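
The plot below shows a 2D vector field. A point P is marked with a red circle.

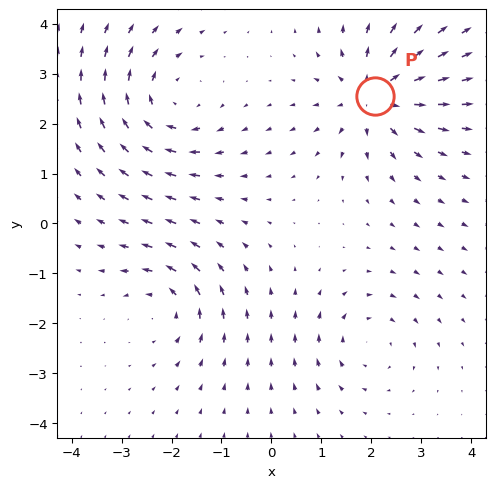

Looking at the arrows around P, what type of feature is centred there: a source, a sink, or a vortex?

At P (2.1, 2.6) the arrows spread outward. Divergence about +5, curl ≈0 — positive divergence with near-zero curl is a source.

source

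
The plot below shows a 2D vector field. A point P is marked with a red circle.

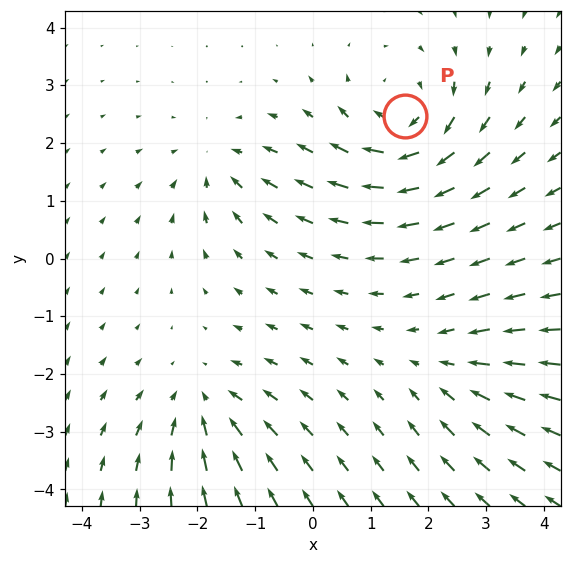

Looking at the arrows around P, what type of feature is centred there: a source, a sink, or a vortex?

At P (1.6, 2.5) the arrows circulate clockwise. Divergence ≈0, curl about -5 — near-zero divergence with nonzero curl is a vortex.

vortex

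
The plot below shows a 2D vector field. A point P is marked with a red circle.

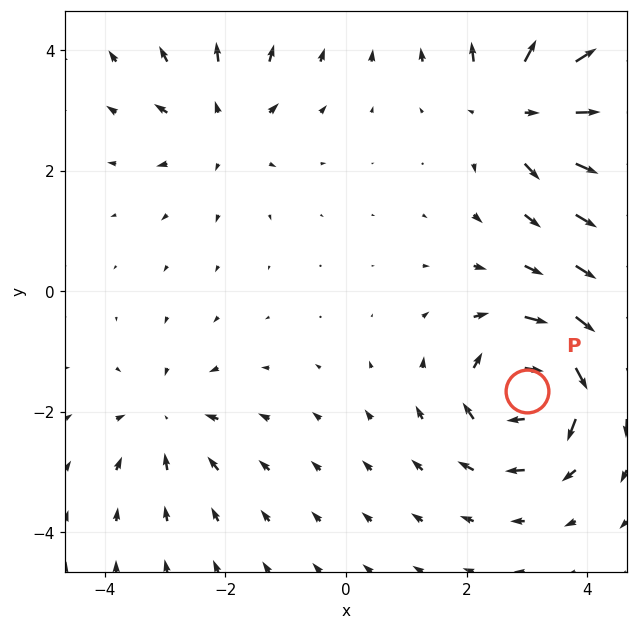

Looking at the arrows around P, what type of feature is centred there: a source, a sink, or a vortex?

At P (3.0, -1.7) the arrows circulate clockwise. Divergence ≈0, curl about -6 — near-zero divergence with nonzero curl is a vortex.

vortex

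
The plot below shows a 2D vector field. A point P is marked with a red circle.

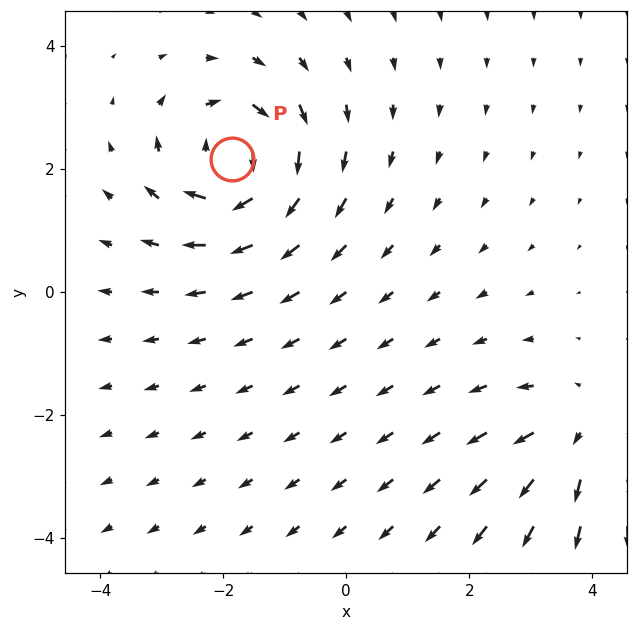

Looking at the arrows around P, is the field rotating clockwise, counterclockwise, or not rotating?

clockwise

Near P at (-1.9, 2.2) the arrows circulate clockwise. The curl (z-component) there is about -6; negative curl means clockwise rotation.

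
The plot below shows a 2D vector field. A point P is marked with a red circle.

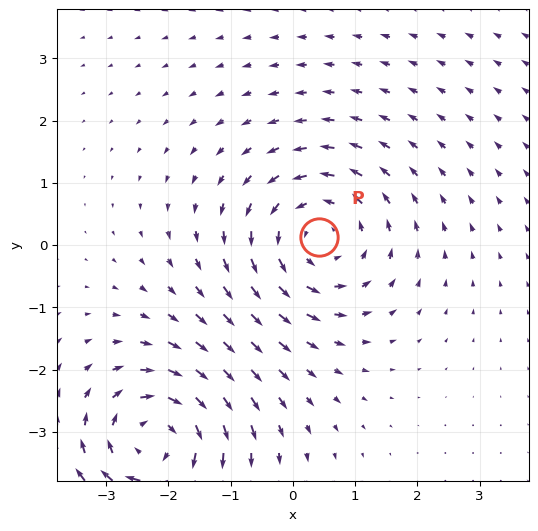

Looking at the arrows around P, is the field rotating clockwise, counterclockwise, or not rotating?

counterclockwise

Near P at (0.4, 0.1) the arrows circulate counterclockwise. The curl (z-component) there is about +4; positive curl means counterclockwise rotation.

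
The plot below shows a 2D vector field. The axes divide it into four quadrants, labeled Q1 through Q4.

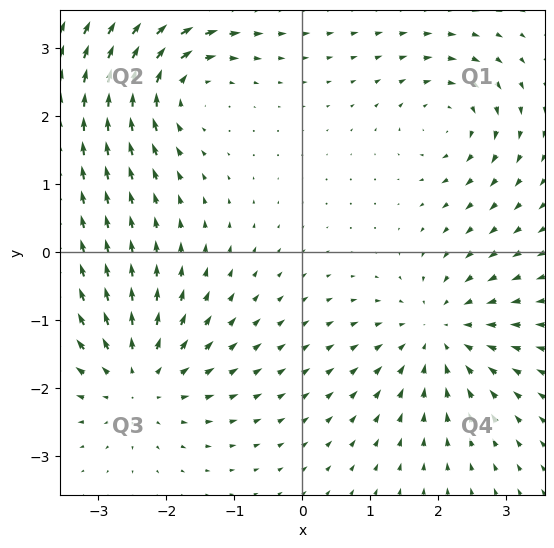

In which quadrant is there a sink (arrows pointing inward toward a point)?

The sink sits at approximately (2.0, -1.2), which lies in quadrant Q4. The divergence there is about -5, negative as expected for a sink.

Q4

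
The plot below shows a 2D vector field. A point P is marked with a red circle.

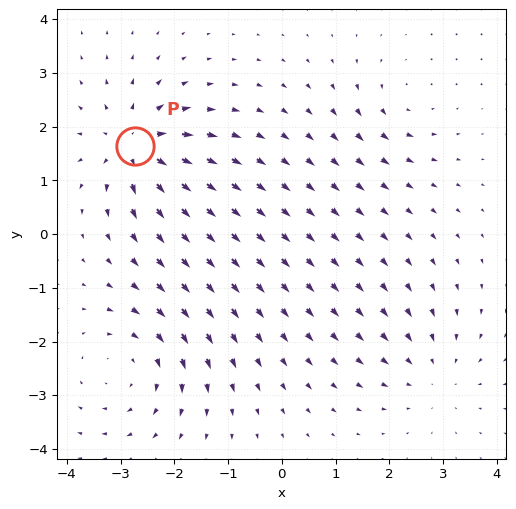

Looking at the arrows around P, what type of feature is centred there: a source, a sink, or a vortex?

source

At P (-2.7, 1.6) the arrows spread outward. Divergence about +6, curl ≈0 — positive divergence with near-zero curl is a source.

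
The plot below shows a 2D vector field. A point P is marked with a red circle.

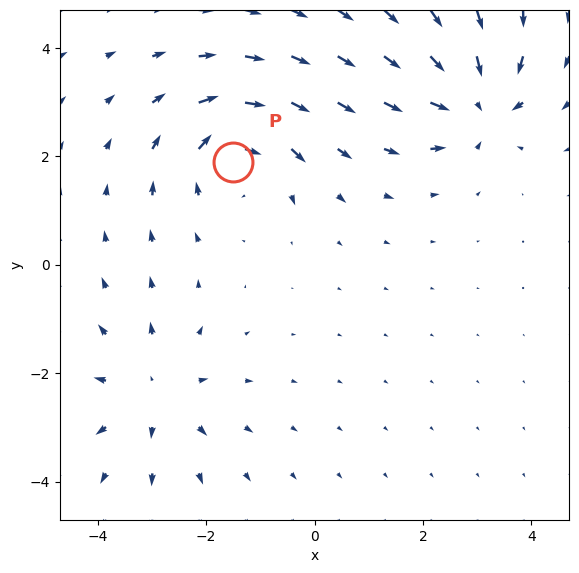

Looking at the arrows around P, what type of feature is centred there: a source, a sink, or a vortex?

vortex

At P (-1.5, 1.9) the arrows circulate clockwise. Divergence ≈0, curl about -5 — near-zero divergence with nonzero curl is a vortex.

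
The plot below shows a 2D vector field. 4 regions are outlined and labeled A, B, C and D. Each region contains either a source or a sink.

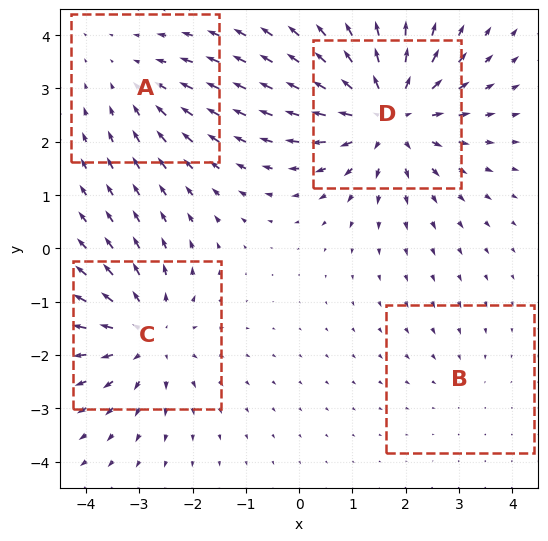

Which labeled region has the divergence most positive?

D

Divergence at each region's feature centre — A: about -3, B: about -2, C: about +5, D: about +6. Region D is most positive.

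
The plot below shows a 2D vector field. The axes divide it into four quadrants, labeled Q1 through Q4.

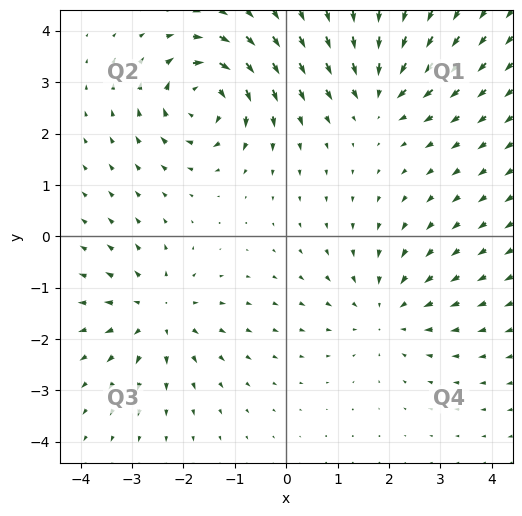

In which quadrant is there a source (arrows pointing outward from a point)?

The source sits at approximately (-2.5, -1.5), which lies in quadrant Q3. The divergence there is about +4, positive as expected for a source.

Q3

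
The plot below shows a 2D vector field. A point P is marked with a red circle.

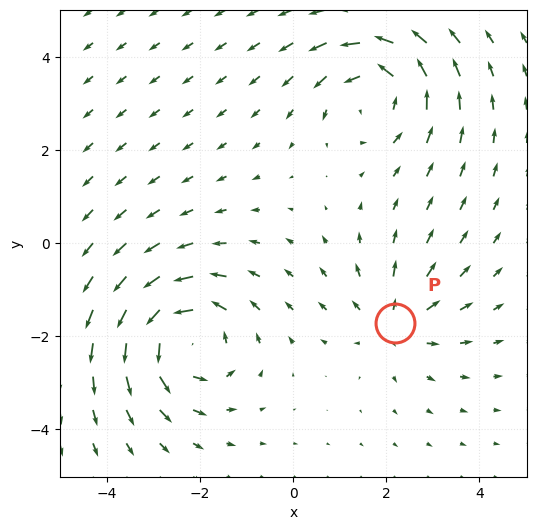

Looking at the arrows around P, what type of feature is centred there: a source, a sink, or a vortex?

At P (2.2, -1.7) the arrows spread outward. Divergence about +3, curl ≈0 — positive divergence with near-zero curl is a source.

source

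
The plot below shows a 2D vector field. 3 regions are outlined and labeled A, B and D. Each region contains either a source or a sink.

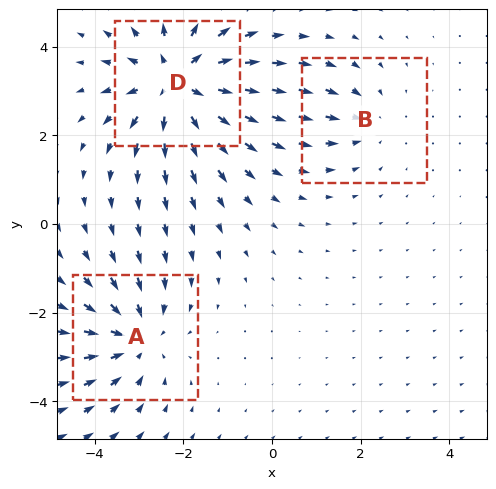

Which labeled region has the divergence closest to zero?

B

Divergence at each region's feature centre — A: about -3, B: about -2, D: about +5. Region B is closest to zero.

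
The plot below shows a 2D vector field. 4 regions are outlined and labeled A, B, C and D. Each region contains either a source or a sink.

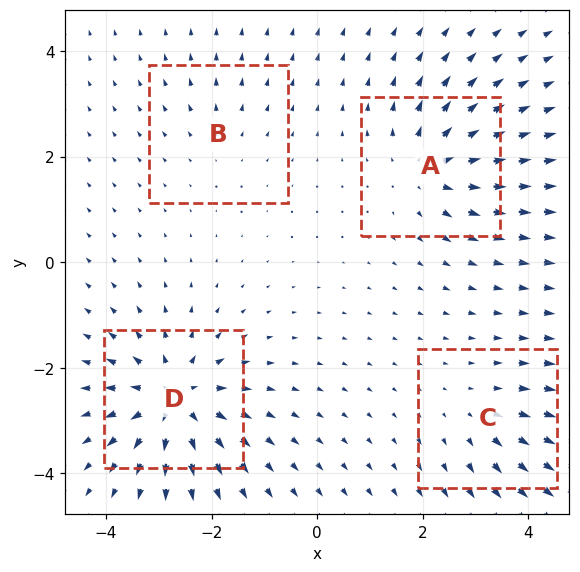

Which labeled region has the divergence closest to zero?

B

Divergence at each region's feature centre — A: about +6, B: about +2, C: about +3, D: about +8. Region B is closest to zero.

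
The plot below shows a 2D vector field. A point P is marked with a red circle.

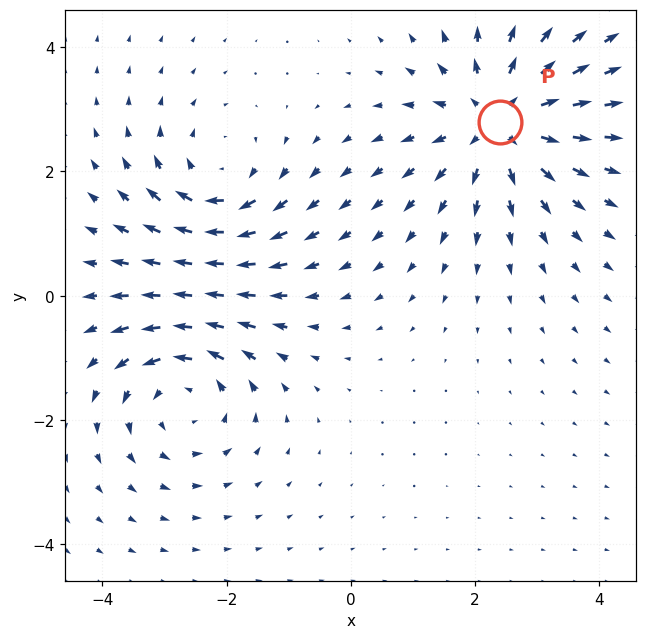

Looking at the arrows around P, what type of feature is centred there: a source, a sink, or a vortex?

At P (2.4, 2.8) the arrows spread outward. Divergence about +4, curl ≈0 — positive divergence with near-zero curl is a source.

source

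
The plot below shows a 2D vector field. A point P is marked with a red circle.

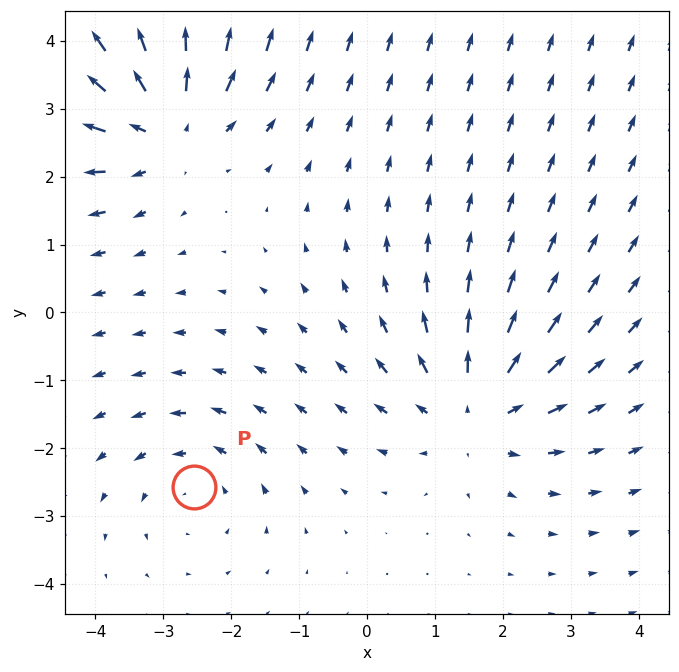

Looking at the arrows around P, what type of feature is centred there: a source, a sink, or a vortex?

At P (-2.5, -2.6) the arrows circulate counterclockwise. Divergence ≈0, curl about +3 — near-zero divergence with nonzero curl is a vortex.

vortex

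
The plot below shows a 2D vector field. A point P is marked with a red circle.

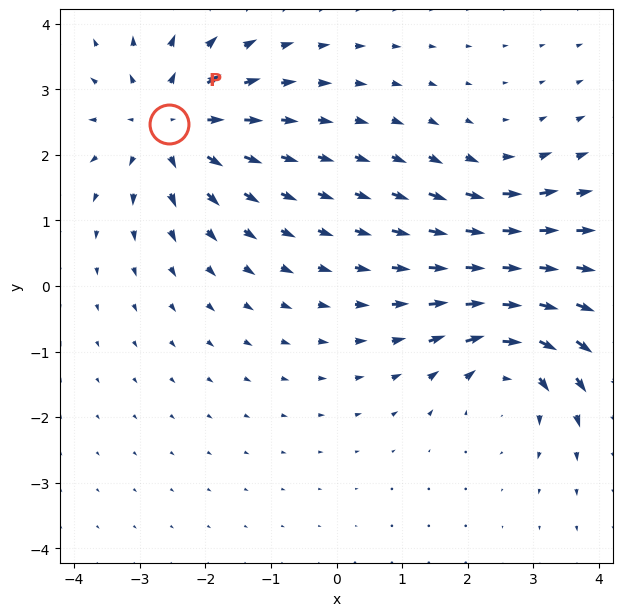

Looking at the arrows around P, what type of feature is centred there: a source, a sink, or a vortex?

At P (-2.5, 2.5) the arrows spread outward. Divergence about +5, curl ≈0 — positive divergence with near-zero curl is a source.

source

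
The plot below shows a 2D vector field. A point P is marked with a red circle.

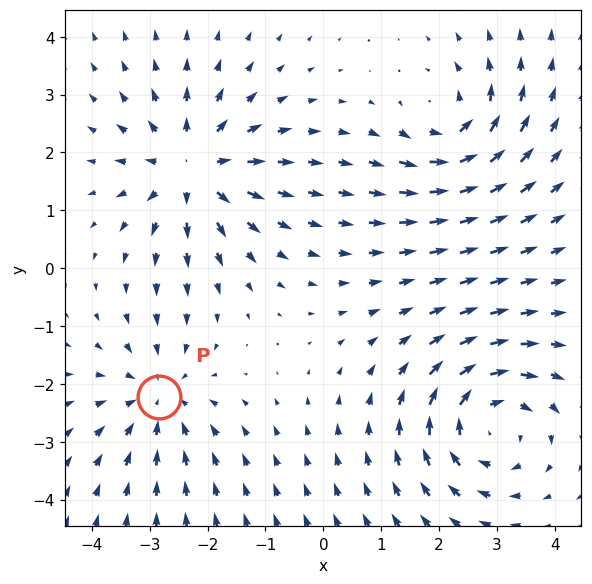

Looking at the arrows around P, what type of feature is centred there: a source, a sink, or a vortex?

sink

At P (-2.8, -2.2) the arrows converge inward. Divergence about -3, curl ≈0 — negative divergence with near-zero curl is a sink.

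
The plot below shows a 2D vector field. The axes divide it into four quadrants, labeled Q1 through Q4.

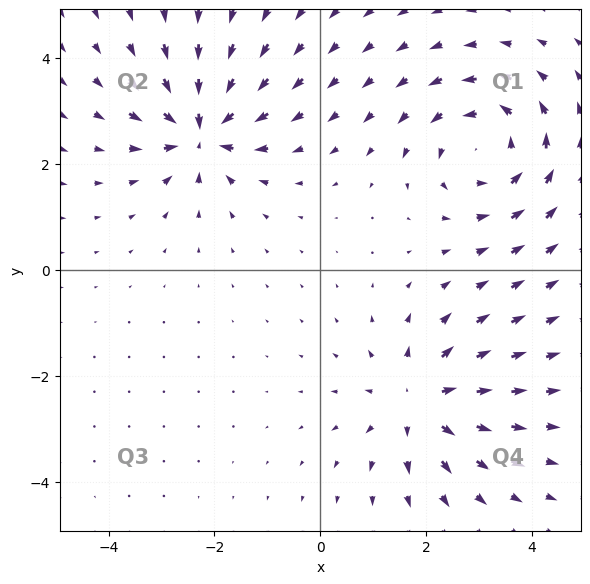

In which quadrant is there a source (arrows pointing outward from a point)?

The source sits at approximately (1.9, -2.5), which lies in quadrant Q4. The divergence there is about +4, positive as expected for a source.

Q4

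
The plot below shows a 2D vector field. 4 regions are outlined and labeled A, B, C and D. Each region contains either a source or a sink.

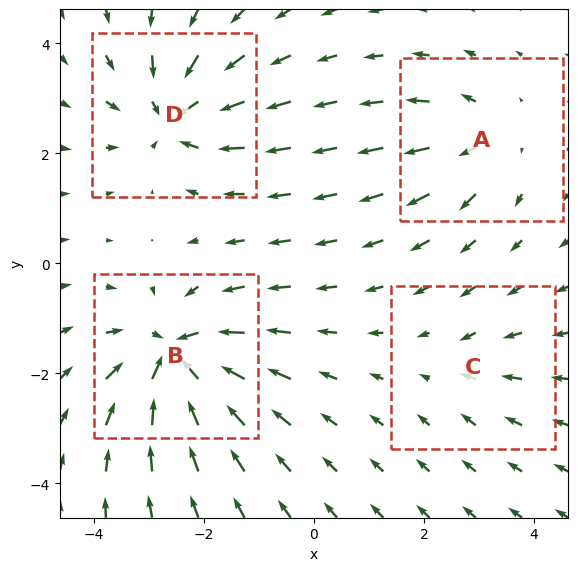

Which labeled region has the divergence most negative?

Divergence at each region's feature centre — A: about +4, B: about -8, C: about -2, D: about -6. Region B is most negative.

B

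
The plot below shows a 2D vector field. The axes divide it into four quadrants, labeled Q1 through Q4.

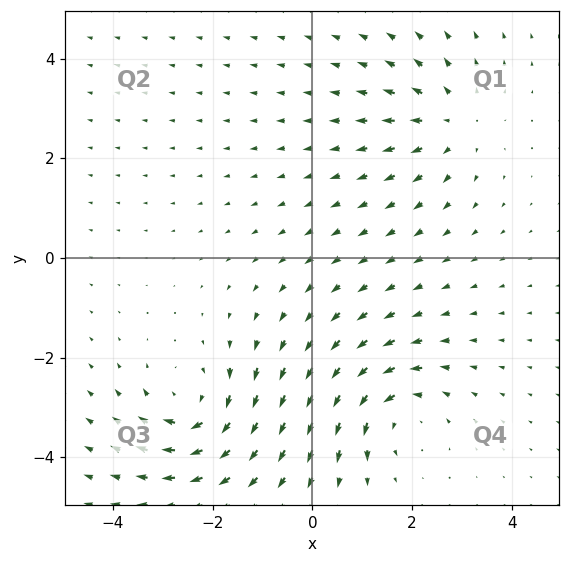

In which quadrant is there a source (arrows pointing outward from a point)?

Q1

The source sits at approximately (2.8, 2.7), which lies in quadrant Q1. The divergence there is about +3, positive as expected for a source.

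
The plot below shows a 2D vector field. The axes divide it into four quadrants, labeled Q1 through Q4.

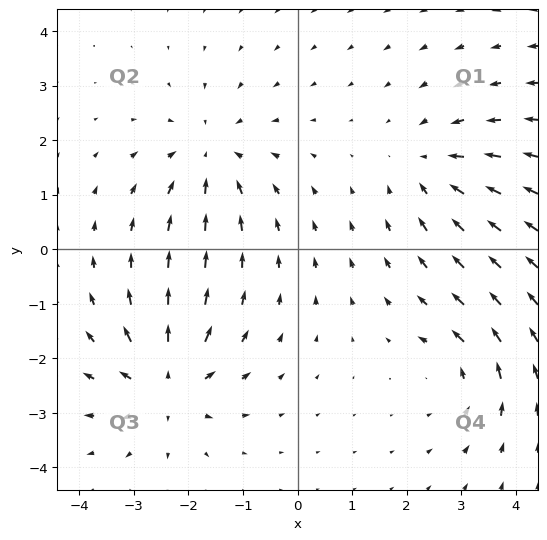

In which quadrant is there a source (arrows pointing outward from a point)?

The source sits at approximately (-2.4, -2.5), which lies in quadrant Q3. The divergence there is about +6, positive as expected for a source.

Q3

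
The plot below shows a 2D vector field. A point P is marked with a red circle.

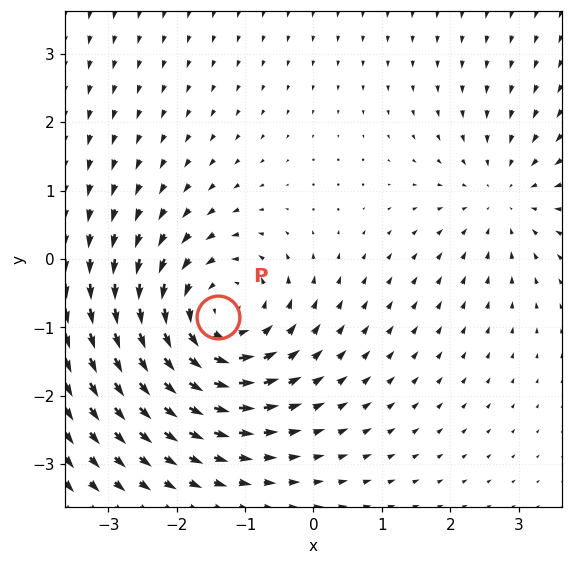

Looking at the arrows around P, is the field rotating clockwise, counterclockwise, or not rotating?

counterclockwise

Near P at (-1.4, -0.8) the arrows circulate counterclockwise. The curl (z-component) there is about +5; positive curl means counterclockwise rotation.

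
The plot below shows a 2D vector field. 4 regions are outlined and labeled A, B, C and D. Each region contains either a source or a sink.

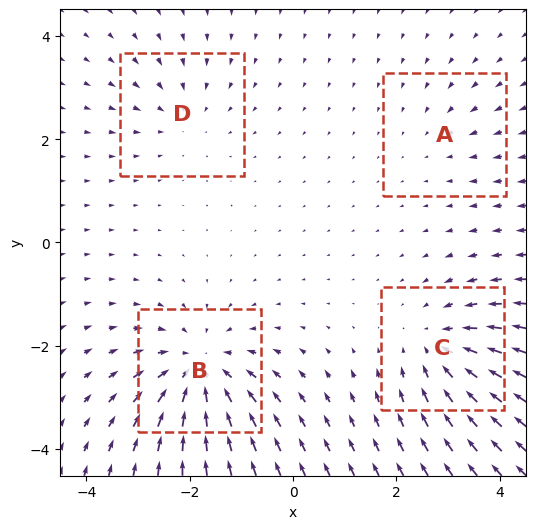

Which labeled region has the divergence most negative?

Divergence at each region's feature centre — A: about -2, B: about -7, C: about -5, D: about -3. Region B is most negative.

B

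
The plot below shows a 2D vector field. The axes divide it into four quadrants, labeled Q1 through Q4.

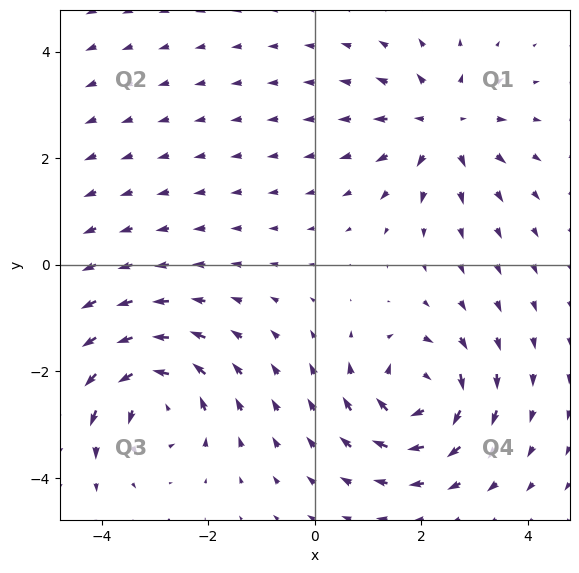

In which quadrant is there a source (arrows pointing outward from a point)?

Q1

The source sits at approximately (2.4, 2.6), which lies in quadrant Q1. The divergence there is about +5, positive as expected for a source.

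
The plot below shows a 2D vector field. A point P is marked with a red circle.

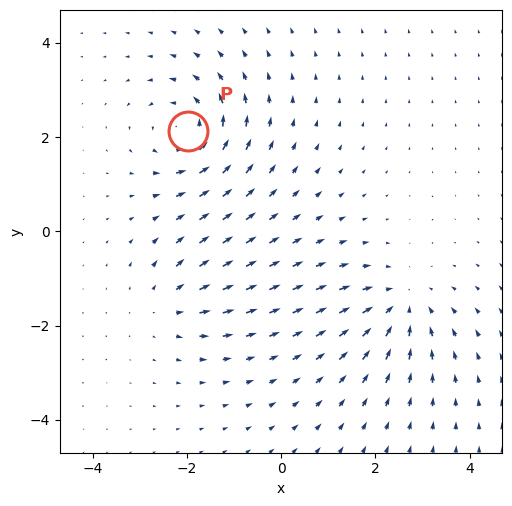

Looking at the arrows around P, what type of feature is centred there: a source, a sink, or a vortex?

vortex

At P (-2.0, 2.1) the arrows circulate counterclockwise. Divergence ≈0, curl about +5 — near-zero divergence with nonzero curl is a vortex.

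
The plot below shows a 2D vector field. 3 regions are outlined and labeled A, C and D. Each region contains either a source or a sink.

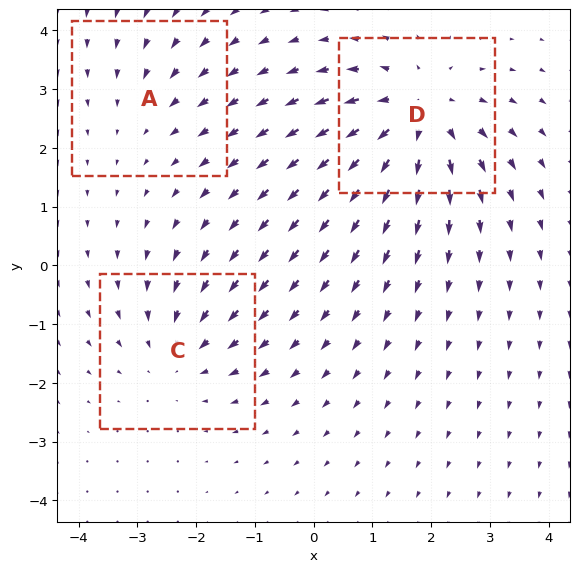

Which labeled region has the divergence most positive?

D

Divergence at each region's feature centre — A: about -2, C: about -3, D: about +4. Region D is most positive.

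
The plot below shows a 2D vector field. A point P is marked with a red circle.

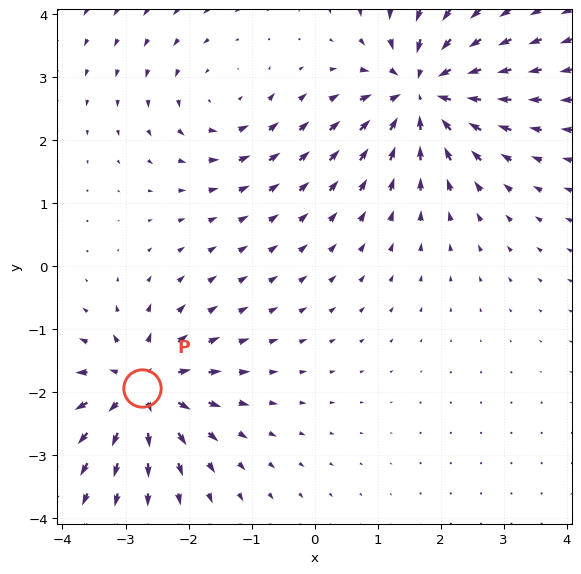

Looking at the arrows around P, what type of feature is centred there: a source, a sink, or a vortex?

source

At P (-2.7, -1.9) the arrows spread outward. Divergence about +5, curl ≈0 — positive divergence with near-zero curl is a source.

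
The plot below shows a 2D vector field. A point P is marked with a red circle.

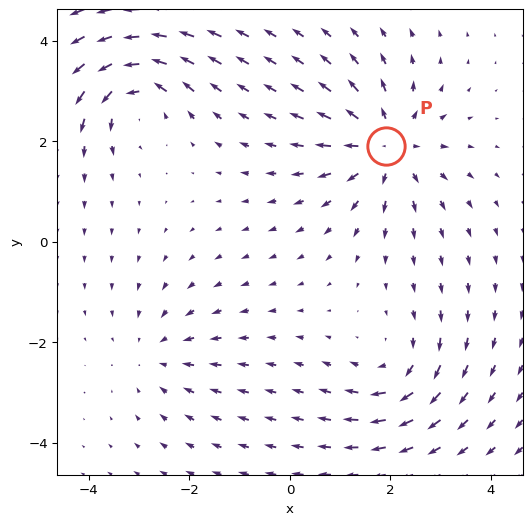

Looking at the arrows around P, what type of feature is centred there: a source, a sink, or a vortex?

At P (1.9, 1.9) the arrows spread outward. Divergence about +5, curl ≈0 — positive divergence with near-zero curl is a source.

source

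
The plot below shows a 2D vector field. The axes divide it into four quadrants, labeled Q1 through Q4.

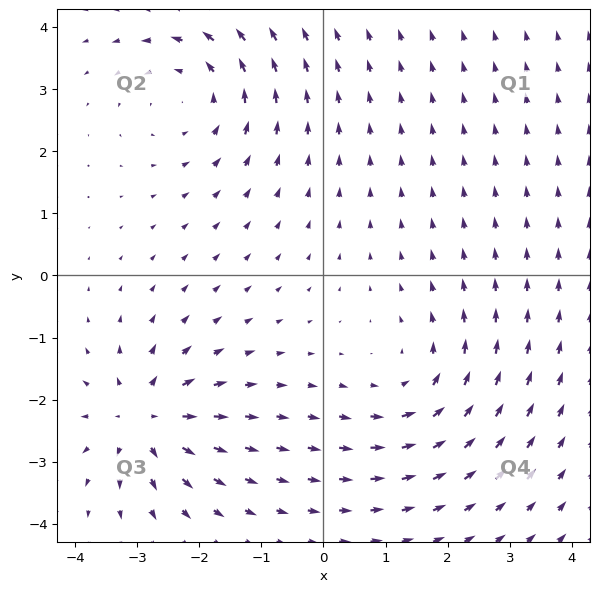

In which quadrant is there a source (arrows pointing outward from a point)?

The source sits at approximately (-2.9, -2.3), which lies in quadrant Q3. The divergence there is about +6, positive as expected for a source.

Q3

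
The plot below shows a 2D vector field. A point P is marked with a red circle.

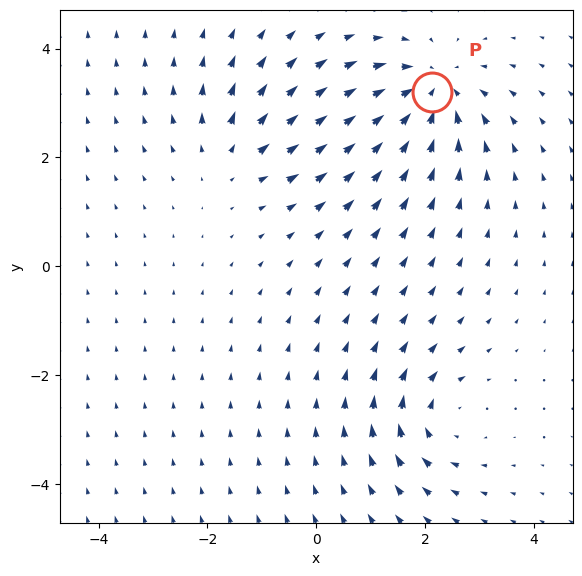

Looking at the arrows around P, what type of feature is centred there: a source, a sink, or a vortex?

At P (2.1, 3.2) the arrows converge inward. Divergence about -5, curl ≈0 — negative divergence with near-zero curl is a sink.

sink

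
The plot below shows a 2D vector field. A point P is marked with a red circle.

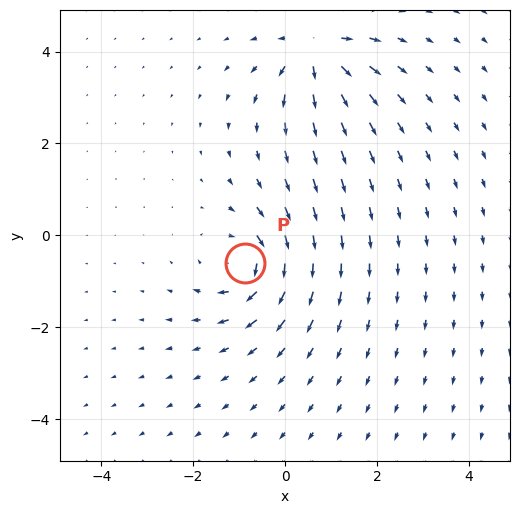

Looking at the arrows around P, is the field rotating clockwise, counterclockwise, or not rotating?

Near P at (-0.9, -0.6) the arrows circulate clockwise. The curl (z-component) there is about -6; negative curl means clockwise rotation.

clockwise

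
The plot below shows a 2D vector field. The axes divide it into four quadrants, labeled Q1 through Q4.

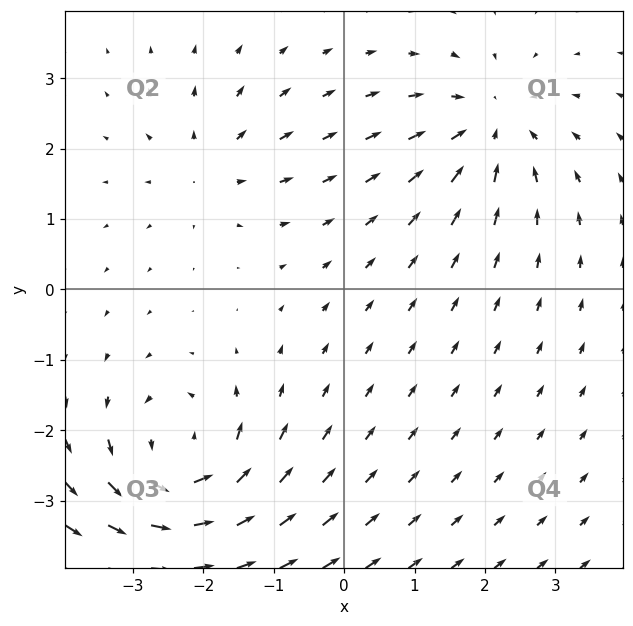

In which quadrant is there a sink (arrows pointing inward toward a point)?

Q1

The sink sits at approximately (2.1, 2.3), which lies in quadrant Q1. The divergence there is about -4, negative as expected for a sink.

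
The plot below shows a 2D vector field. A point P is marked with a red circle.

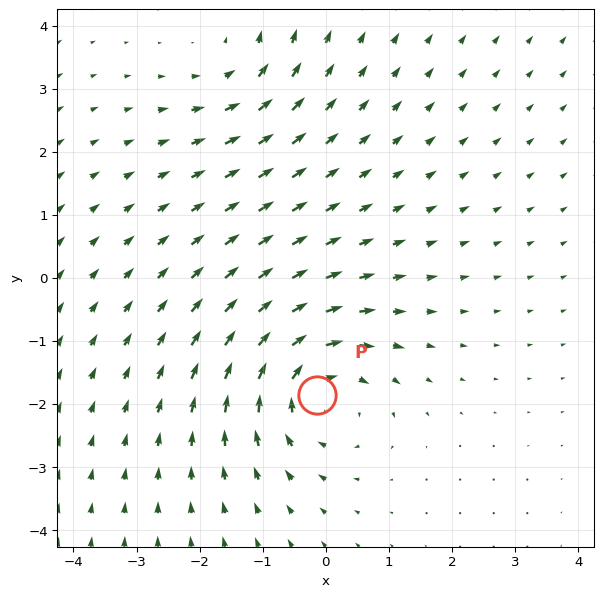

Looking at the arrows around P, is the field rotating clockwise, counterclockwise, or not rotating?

Near P at (-0.1, -1.9) the arrows circulate clockwise. The curl (z-component) there is about -5; negative curl means clockwise rotation.

clockwise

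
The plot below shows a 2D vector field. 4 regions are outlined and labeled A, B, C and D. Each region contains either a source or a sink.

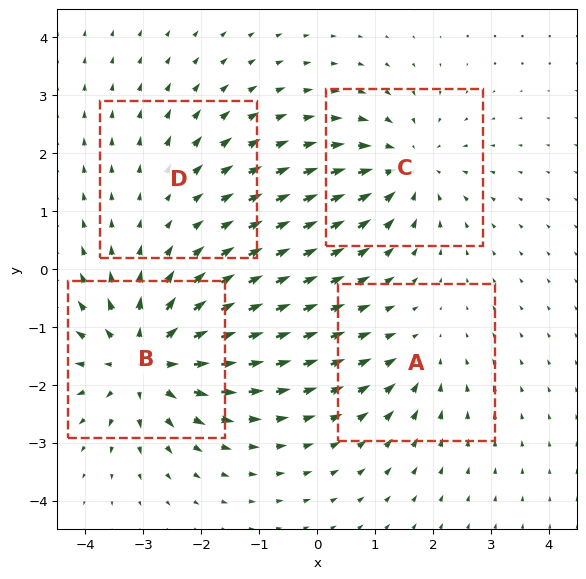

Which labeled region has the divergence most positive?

Divergence at each region's feature centre — A: about -3, B: about +7, C: about -5, D: about +2. Region B is most positive.

B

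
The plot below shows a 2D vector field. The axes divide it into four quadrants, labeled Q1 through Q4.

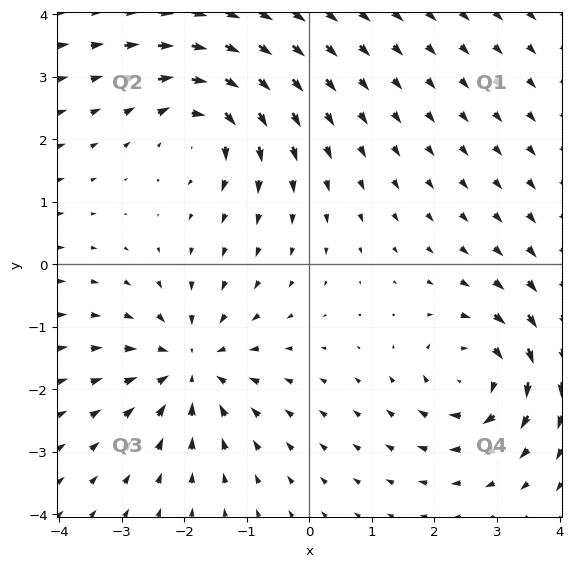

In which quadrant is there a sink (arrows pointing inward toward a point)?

Q3

The sink sits at approximately (-1.9, -1.6), which lies in quadrant Q3. The divergence there is about -4, negative as expected for a sink.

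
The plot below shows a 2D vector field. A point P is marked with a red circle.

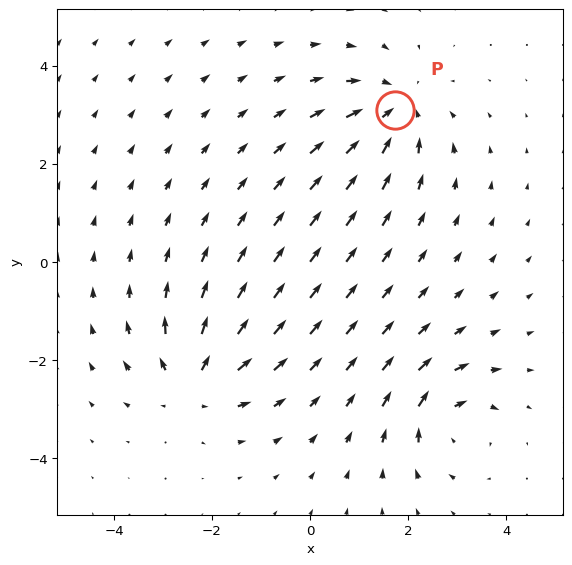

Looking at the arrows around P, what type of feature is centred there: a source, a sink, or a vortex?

sink

At P (1.7, 3.1) the arrows converge inward. Divergence about -4, curl ≈0 — negative divergence with near-zero curl is a sink.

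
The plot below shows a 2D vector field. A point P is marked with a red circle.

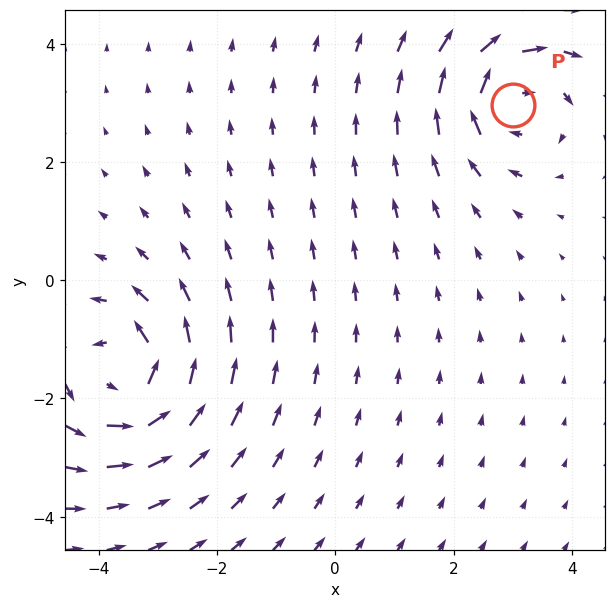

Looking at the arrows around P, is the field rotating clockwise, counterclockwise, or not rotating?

clockwise

Near P at (3.0, 3.0) the arrows circulate clockwise. The curl (z-component) there is about -5; negative curl means clockwise rotation.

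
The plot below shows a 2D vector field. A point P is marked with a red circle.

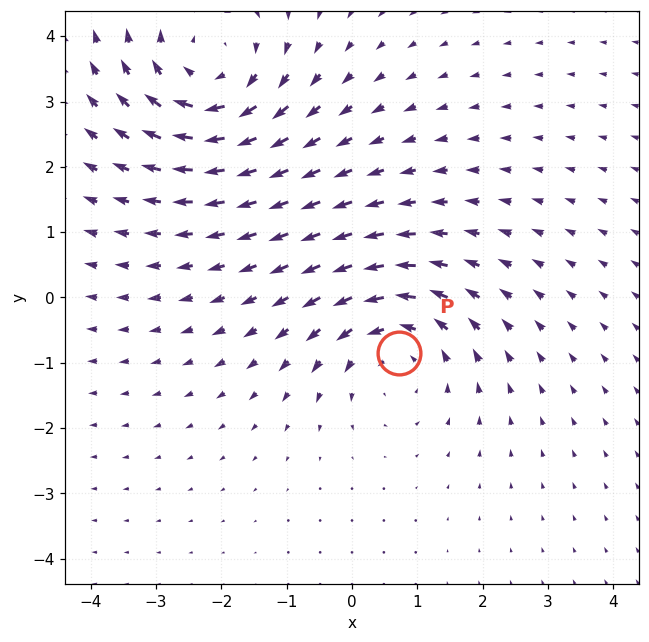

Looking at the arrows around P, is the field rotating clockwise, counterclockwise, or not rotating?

counterclockwise

Near P at (0.7, -0.8) the arrows circulate counterclockwise. The curl (z-component) there is about +3; positive curl means counterclockwise rotation.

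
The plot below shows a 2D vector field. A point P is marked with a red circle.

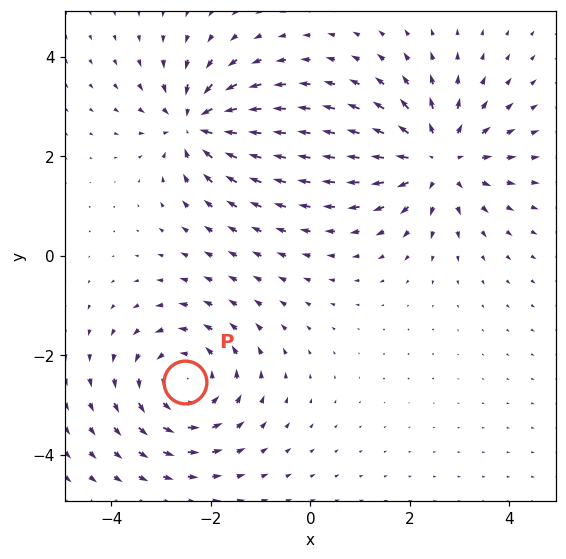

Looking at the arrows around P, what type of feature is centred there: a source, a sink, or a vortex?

vortex

At P (-2.5, -2.5) the arrows circulate counterclockwise. Divergence ≈0, curl about +3 — near-zero divergence with nonzero curl is a vortex.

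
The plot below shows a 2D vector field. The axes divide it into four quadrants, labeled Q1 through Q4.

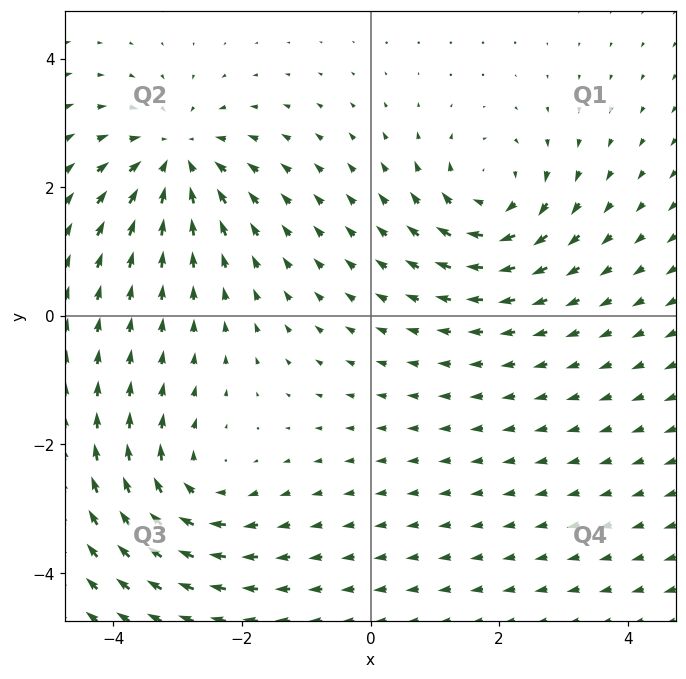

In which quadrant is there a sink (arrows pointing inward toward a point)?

Q2

The sink sits at approximately (-3.0, 2.5), which lies in quadrant Q2. The divergence there is about -5, negative as expected for a sink.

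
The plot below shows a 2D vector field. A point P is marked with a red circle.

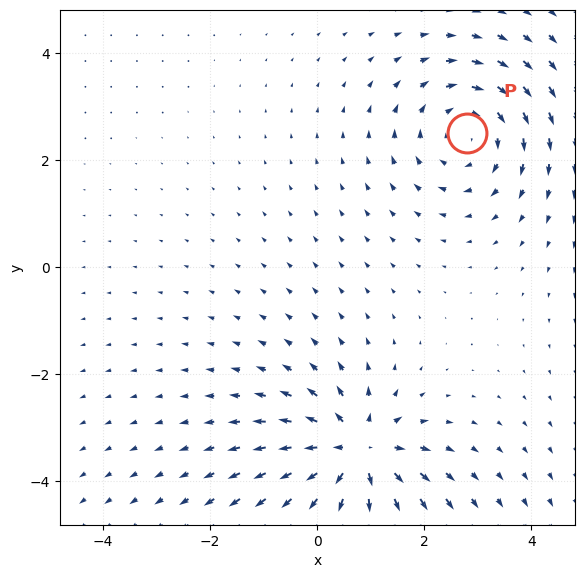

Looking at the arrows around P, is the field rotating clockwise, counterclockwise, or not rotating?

Near P at (2.8, 2.5) the arrows circulate clockwise. The curl (z-component) there is about -3; negative curl means clockwise rotation.

clockwise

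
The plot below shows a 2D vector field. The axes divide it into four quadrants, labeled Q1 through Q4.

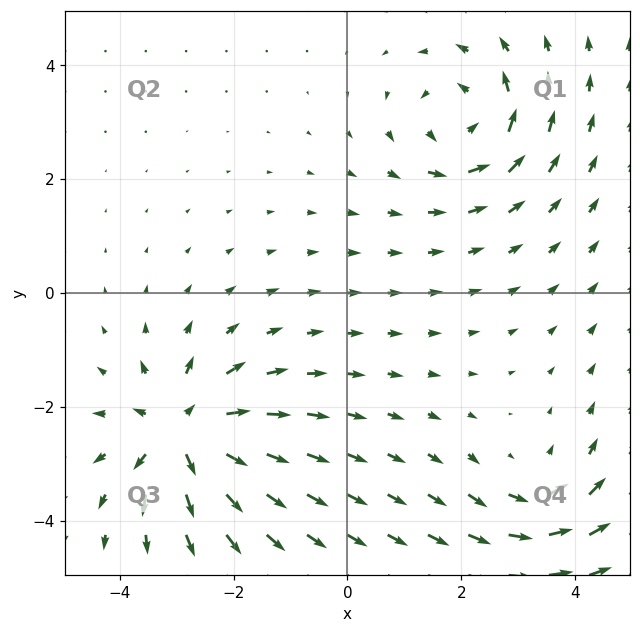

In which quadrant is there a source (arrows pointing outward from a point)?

Q3

The source sits at approximately (-2.9, -2.4), which lies in quadrant Q3. The divergence there is about +6, positive as expected for a source.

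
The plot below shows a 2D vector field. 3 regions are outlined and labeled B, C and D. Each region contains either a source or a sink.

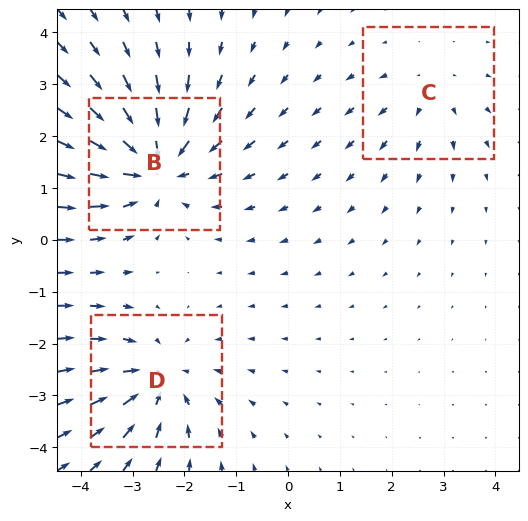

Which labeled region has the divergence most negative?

B

Divergence at each region's feature centre — B: about -5, C: about +2, D: about -3. Region B is most negative.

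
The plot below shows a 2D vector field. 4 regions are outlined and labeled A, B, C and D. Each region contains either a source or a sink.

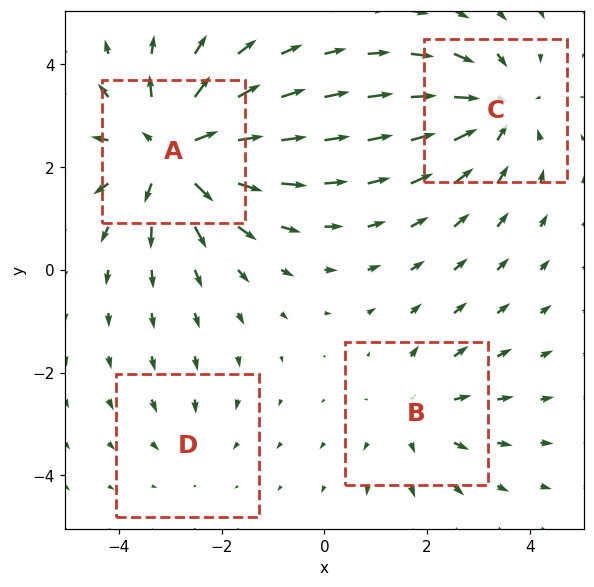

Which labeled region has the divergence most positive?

Divergence at each region's feature centre — A: about +6, B: about +3, C: about -4, D: about -2. Region A is most positive.

A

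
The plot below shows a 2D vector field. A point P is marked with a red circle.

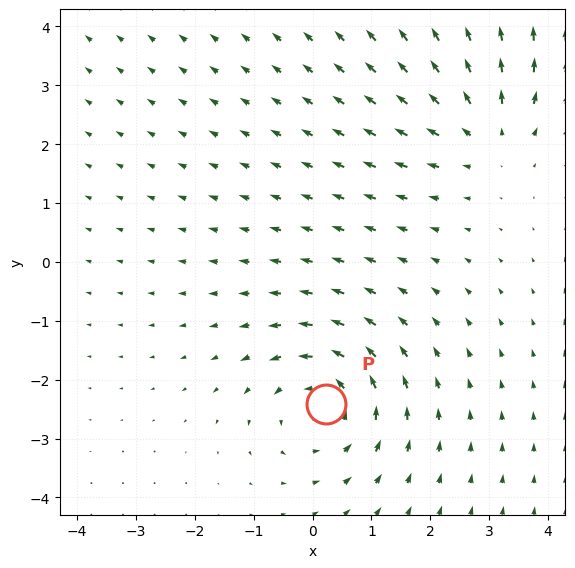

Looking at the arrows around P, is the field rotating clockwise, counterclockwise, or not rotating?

counterclockwise

Near P at (0.2, -2.4) the arrows circulate counterclockwise. The curl (z-component) there is about +4; positive curl means counterclockwise rotation.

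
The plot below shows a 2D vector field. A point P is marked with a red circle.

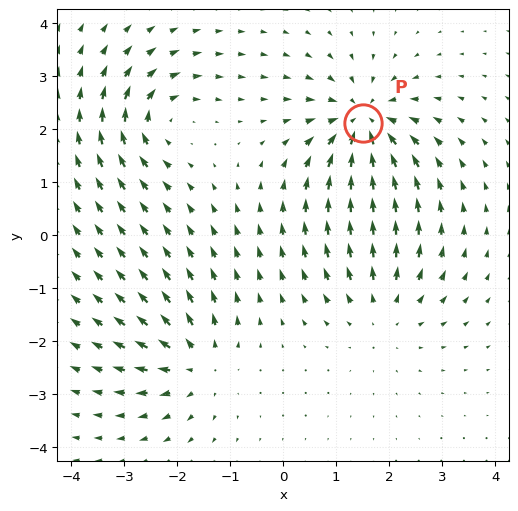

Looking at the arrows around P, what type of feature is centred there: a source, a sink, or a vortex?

At P (1.5, 2.1) the arrows converge inward. Divergence about -6, curl ≈0 — negative divergence with near-zero curl is a sink.

sink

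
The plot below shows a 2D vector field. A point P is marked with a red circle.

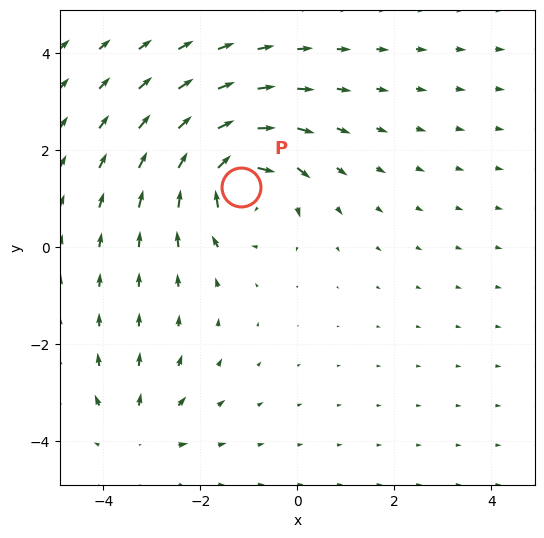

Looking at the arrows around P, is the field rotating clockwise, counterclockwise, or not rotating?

Near P at (-1.2, 1.2) the arrows circulate clockwise. The curl (z-component) there is about -6; negative curl means clockwise rotation.

clockwise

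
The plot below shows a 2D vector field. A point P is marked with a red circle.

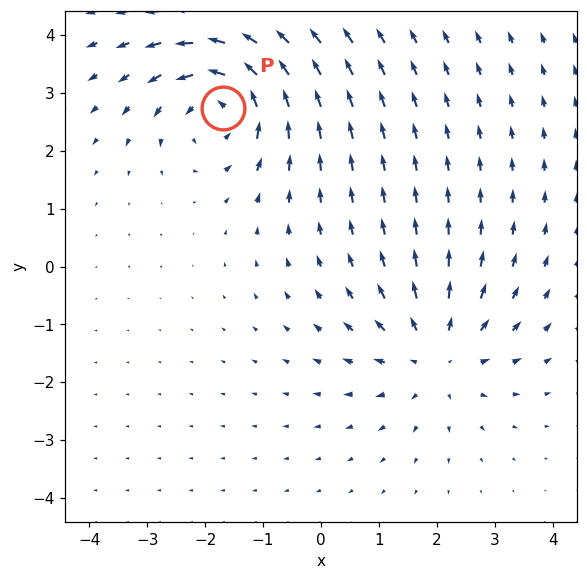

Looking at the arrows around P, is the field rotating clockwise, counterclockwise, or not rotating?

counterclockwise

Near P at (-1.7, 2.7) the arrows circulate counterclockwise. The curl (z-component) there is about +5; positive curl means counterclockwise rotation.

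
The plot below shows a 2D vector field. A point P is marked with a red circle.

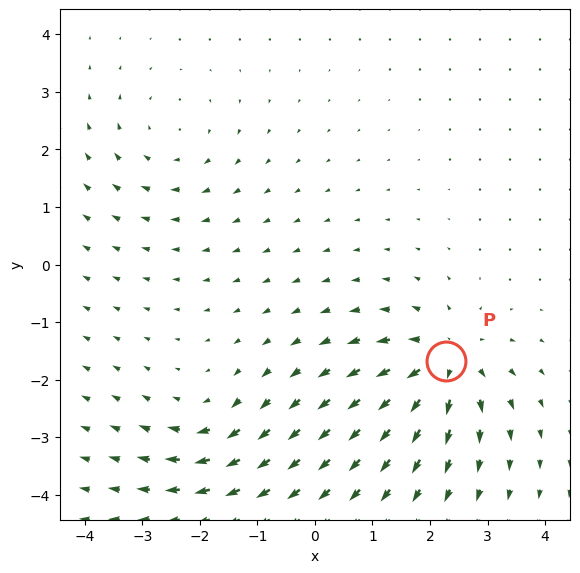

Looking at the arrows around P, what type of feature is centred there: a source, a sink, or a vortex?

At P (2.3, -1.7) the arrows spread outward. Divergence about +6, curl ≈0 — positive divergence with near-zero curl is a source.

source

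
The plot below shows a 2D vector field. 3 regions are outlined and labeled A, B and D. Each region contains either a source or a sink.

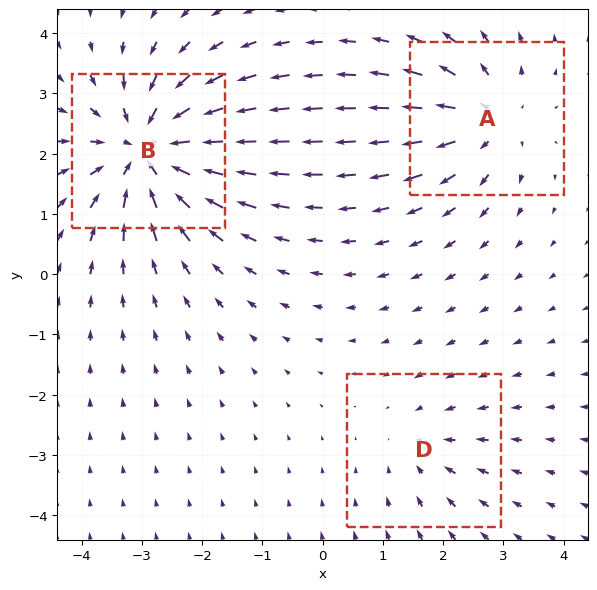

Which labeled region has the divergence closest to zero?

Divergence at each region's feature centre — A: about +3, B: about -5, D: about -2. Region D is closest to zero.

D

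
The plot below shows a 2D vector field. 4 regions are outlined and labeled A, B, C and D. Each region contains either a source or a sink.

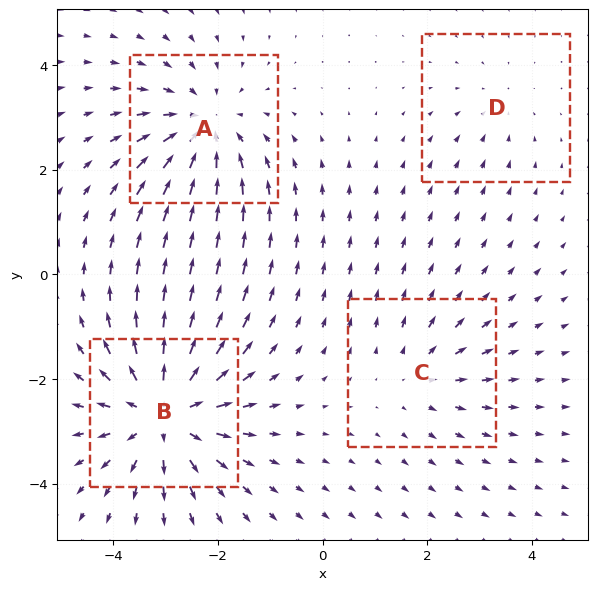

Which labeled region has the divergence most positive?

B

Divergence at each region's feature centre — A: about -5, B: about +6, C: about +3, D: about -2. Region B is most positive.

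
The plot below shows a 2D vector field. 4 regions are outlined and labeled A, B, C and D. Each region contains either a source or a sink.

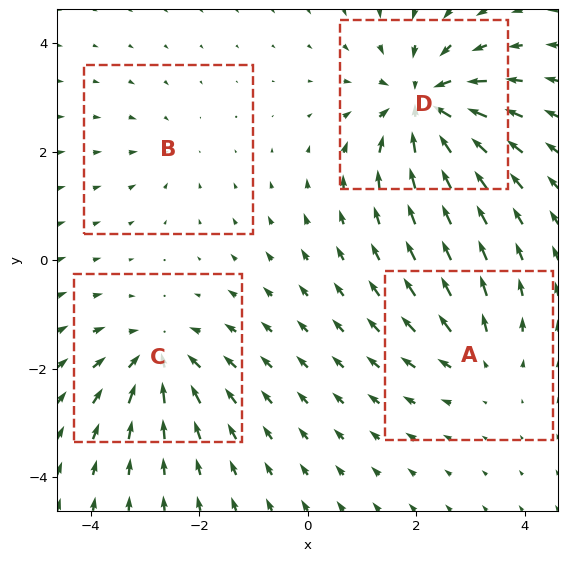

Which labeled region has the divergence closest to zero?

B

Divergence at each region's feature centre — A: about +4, B: about -2, C: about -5, D: about -8. Region B is closest to zero.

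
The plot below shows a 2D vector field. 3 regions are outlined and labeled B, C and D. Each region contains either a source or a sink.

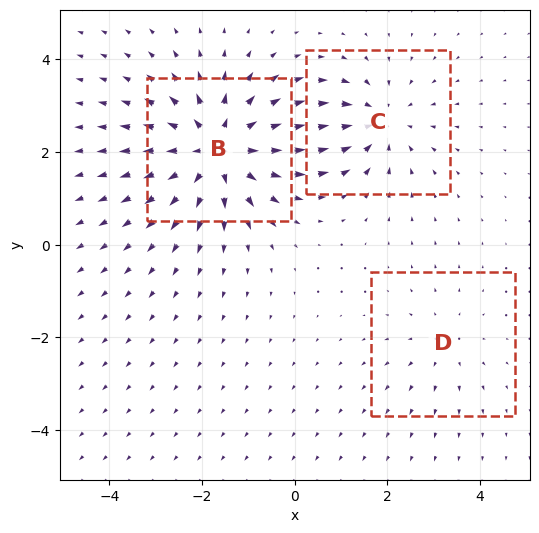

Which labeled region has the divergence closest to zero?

Divergence at each region's feature centre — B: about +5, C: about -3, D: about +2. Region D is closest to zero.

D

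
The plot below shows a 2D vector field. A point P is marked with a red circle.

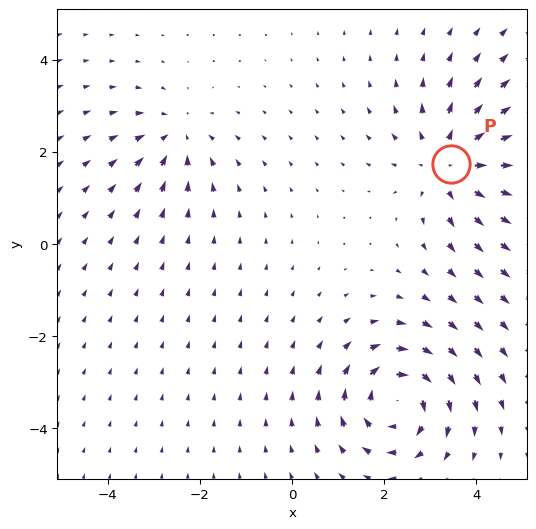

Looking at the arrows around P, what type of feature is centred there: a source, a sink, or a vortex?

At P (3.5, 1.7) the arrows spread outward. Divergence about +4, curl ≈0 — positive divergence with near-zero curl is a source.

source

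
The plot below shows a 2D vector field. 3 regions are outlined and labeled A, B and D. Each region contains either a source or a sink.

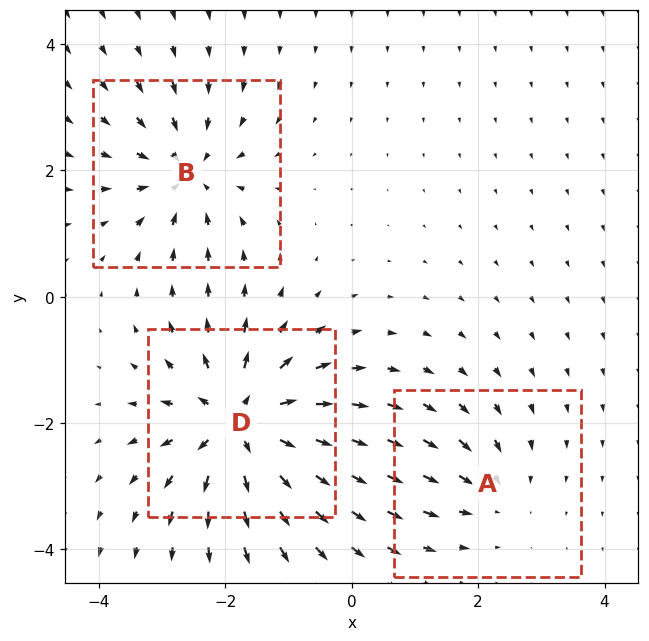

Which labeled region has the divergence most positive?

Divergence at each region's feature centre — A: about -3, B: about -4, D: about +6. Region D is most positive.

D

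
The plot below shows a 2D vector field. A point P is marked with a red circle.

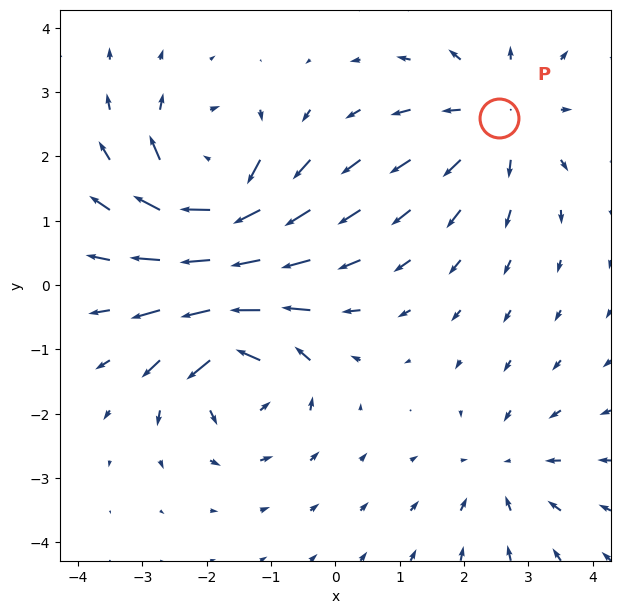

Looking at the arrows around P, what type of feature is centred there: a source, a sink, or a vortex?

At P (2.5, 2.6) the arrows spread outward. Divergence about +3, curl ≈0 — positive divergence with near-zero curl is a source.

source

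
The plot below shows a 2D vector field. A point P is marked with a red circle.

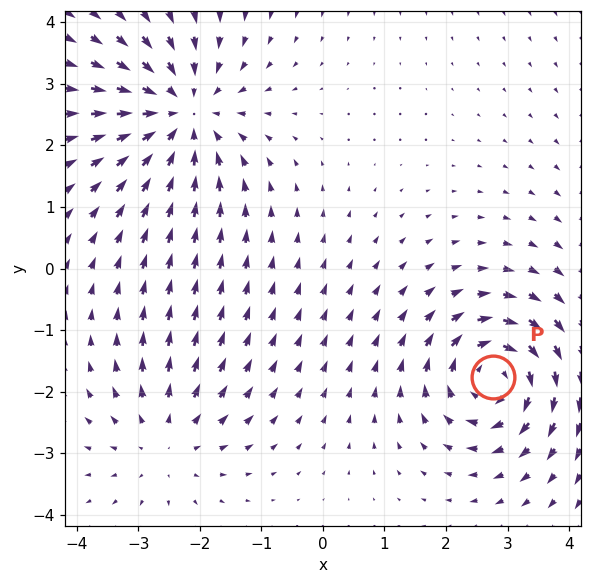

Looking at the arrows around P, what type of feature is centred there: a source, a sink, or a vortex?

vortex

At P (2.8, -1.8) the arrows circulate clockwise. Divergence ≈0, curl about -6 — near-zero divergence with nonzero curl is a vortex.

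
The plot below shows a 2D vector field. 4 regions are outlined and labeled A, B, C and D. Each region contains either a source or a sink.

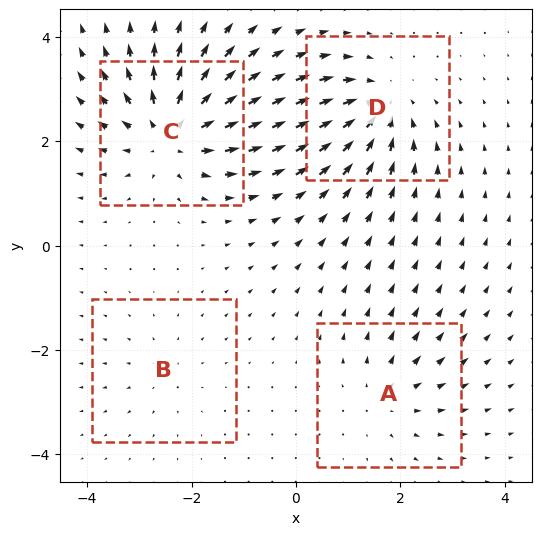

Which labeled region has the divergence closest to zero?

B

Divergence at each region's feature centre — A: about +4, B: about +2, C: about +7, D: about -6. Region B is closest to zero.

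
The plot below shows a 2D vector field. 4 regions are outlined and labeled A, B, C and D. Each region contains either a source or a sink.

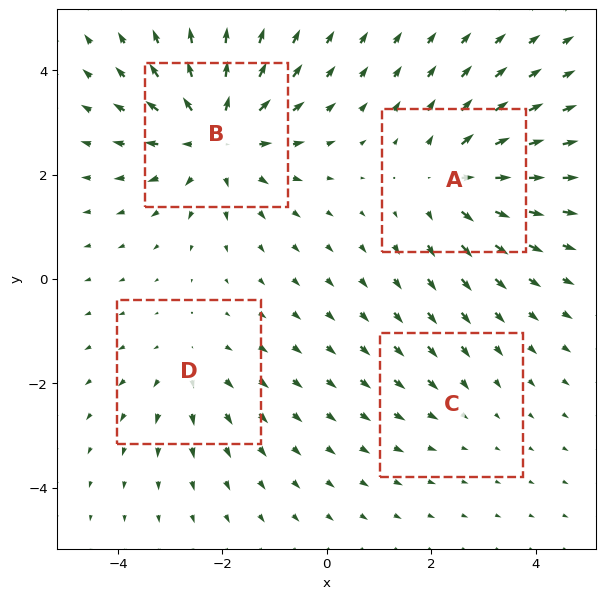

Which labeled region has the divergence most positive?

Divergence at each region's feature centre — A: about +5, B: about +6, C: about -2, D: about +3. Region B is most positive.

B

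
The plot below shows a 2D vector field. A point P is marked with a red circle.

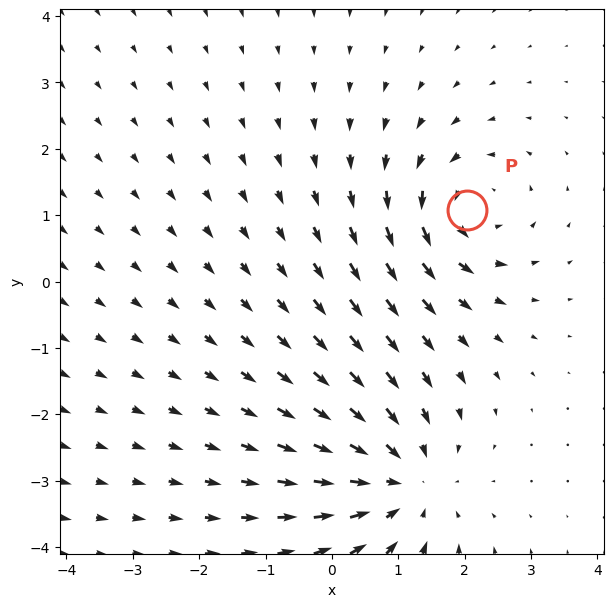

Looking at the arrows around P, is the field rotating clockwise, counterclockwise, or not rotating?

counterclockwise

Near P at (2.0, 1.1) the arrows circulate counterclockwise. The curl (z-component) there is about +3; positive curl means counterclockwise rotation.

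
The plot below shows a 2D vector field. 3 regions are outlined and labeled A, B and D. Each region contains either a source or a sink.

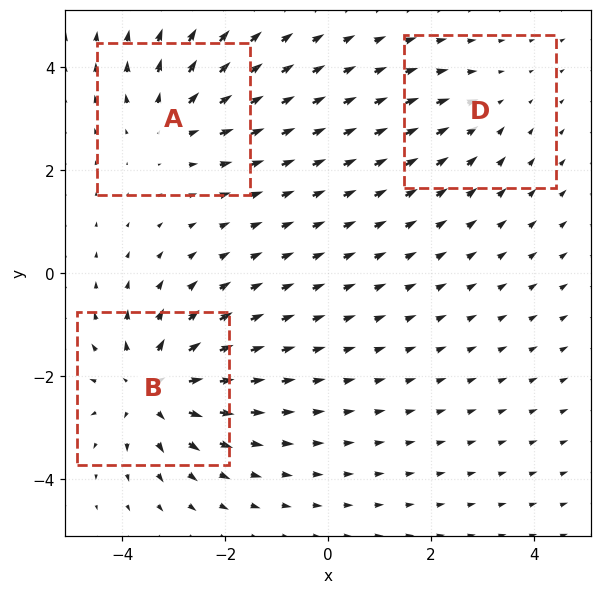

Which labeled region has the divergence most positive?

Divergence at each region's feature centre — A: about +3, B: about +5, D: about -2. Region B is most positive.

B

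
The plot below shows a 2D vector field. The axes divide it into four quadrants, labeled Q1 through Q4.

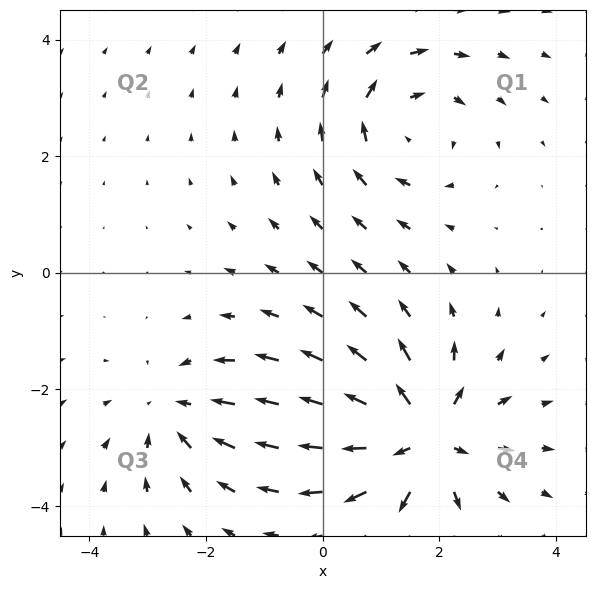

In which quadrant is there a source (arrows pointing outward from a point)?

Q4

The source sits at approximately (1.7, -2.8), which lies in quadrant Q4. The divergence there is about +5, positive as expected for a source.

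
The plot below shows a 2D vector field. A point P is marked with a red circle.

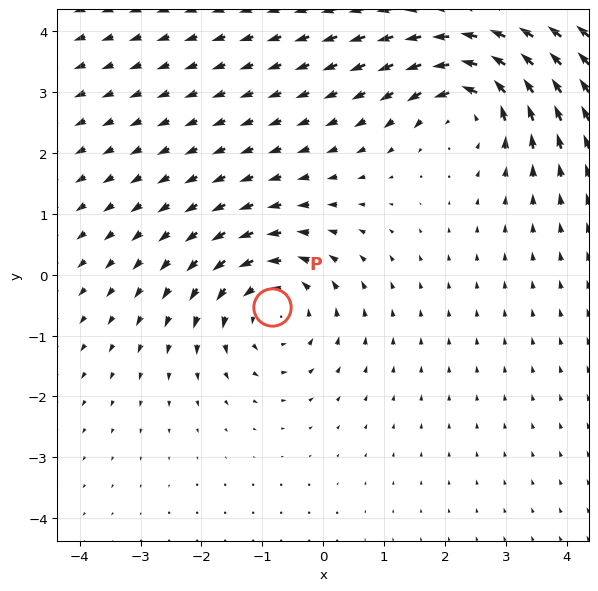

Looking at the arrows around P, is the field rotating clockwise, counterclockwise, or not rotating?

counterclockwise

Near P at (-0.8, -0.5) the arrows circulate counterclockwise. The curl (z-component) there is about +3; positive curl means counterclockwise rotation.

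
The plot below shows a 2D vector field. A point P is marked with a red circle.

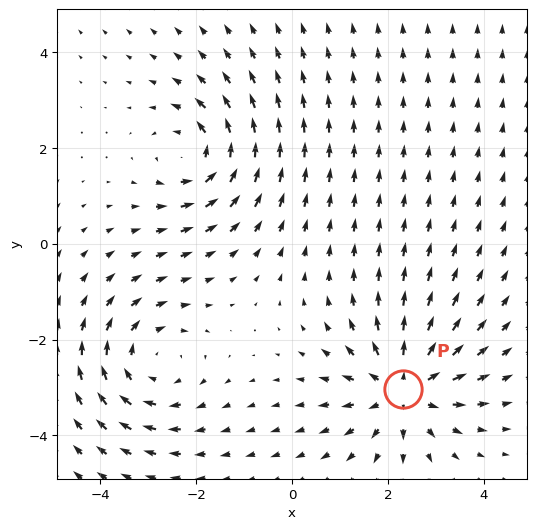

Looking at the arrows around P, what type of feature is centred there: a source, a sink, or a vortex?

At P (2.3, -3.0) the arrows spread outward. Divergence about +4, curl ≈0 — positive divergence with near-zero curl is a source.

source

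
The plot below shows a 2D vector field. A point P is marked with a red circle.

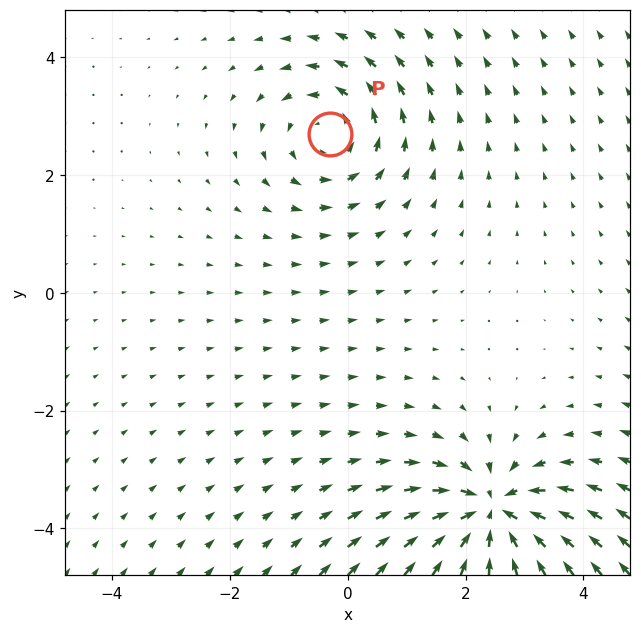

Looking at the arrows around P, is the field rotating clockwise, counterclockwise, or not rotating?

Near P at (-0.3, 2.7) the arrows circulate counterclockwise. The curl (z-component) there is about +3; positive curl means counterclockwise rotation.

counterclockwise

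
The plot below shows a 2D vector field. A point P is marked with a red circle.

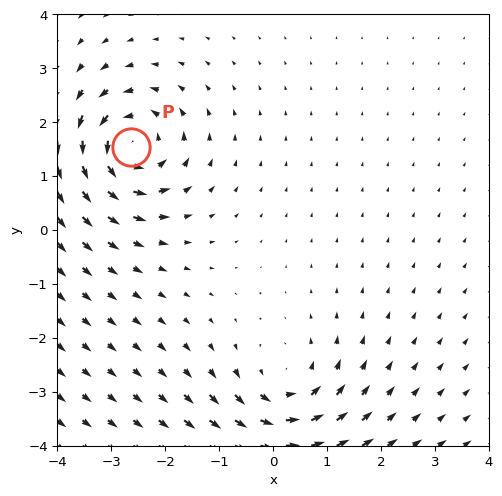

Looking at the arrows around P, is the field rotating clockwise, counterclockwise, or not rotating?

Near P at (-2.6, 1.5) the arrows circulate counterclockwise. The curl (z-component) there is about +6; positive curl means counterclockwise rotation.

counterclockwise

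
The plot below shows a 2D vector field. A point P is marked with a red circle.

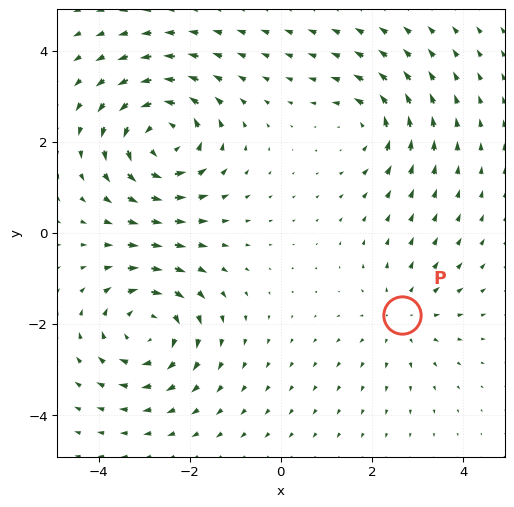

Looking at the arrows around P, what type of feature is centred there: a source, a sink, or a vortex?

At P (2.7, -1.8) the arrows spread outward. Divergence about +2, curl ≈0 — positive divergence with near-zero curl is a source.

source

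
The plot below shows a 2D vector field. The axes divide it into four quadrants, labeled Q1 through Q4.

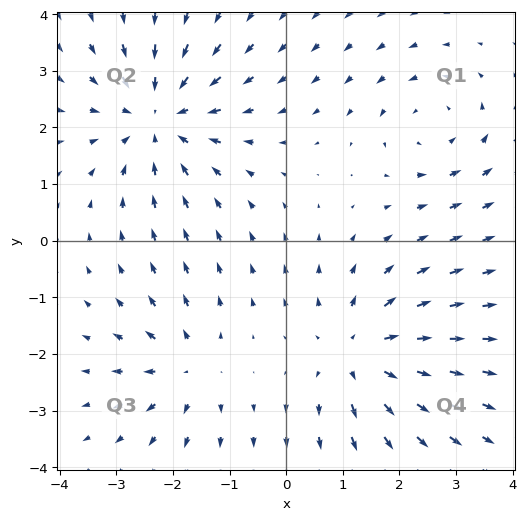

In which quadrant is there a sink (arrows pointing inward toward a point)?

The sink sits at approximately (-2.3, 2.2), which lies in quadrant Q2. The divergence there is about -4, negative as expected for a sink.

Q2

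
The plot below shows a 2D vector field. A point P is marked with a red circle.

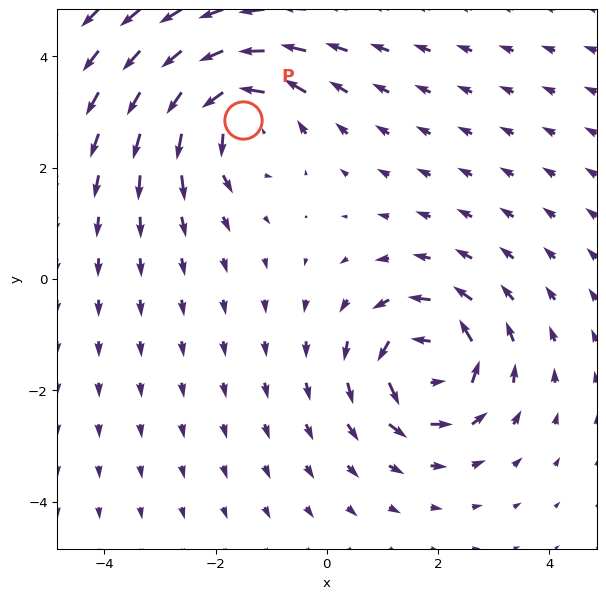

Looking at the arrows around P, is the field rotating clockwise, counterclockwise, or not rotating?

counterclockwise

Near P at (-1.5, 2.9) the arrows circulate counterclockwise. The curl (z-component) there is about +5; positive curl means counterclockwise rotation.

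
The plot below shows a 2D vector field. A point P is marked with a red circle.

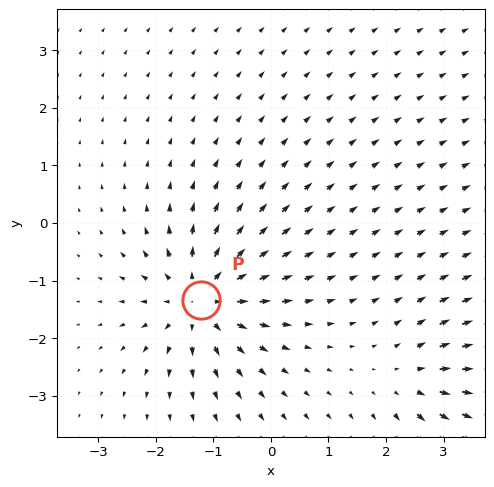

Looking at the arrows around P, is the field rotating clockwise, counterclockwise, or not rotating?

Near P at (-1.2, -1.3) the arrows show no circulation. The curl there is ≈0.

not rotating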